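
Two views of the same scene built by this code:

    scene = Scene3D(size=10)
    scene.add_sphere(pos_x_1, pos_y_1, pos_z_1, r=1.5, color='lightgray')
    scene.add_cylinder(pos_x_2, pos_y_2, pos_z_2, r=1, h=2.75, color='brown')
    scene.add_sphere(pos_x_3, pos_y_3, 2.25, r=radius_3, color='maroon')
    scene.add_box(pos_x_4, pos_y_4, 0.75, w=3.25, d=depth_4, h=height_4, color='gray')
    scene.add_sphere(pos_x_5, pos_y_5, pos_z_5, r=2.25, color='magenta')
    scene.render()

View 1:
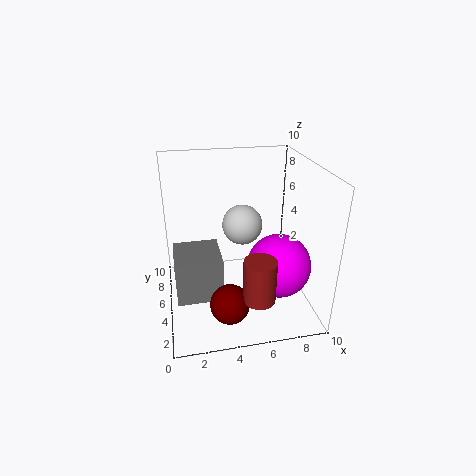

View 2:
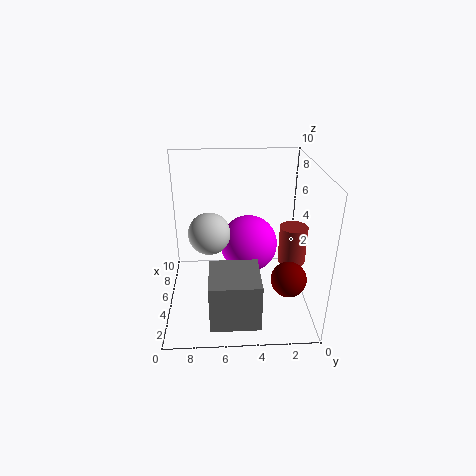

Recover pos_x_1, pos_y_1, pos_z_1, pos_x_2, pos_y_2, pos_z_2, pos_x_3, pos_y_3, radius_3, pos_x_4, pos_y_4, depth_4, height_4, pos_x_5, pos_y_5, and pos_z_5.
pos_x_1 = 5.75; pos_y_1 = 7; pos_z_1 = 5; pos_x_2 = 5.5; pos_y_2 = 1; pos_z_2 = 2.75; pos_x_3 = 3.75; pos_y_3 = 1.5; radius_3 = 1.25; pos_x_4 = 0.5; pos_y_4 = 3.75; depth_4 = 3.25; height_4 = 3.25; pos_x_5 = 7.75; pos_y_5 = 4; pos_z_5 = 3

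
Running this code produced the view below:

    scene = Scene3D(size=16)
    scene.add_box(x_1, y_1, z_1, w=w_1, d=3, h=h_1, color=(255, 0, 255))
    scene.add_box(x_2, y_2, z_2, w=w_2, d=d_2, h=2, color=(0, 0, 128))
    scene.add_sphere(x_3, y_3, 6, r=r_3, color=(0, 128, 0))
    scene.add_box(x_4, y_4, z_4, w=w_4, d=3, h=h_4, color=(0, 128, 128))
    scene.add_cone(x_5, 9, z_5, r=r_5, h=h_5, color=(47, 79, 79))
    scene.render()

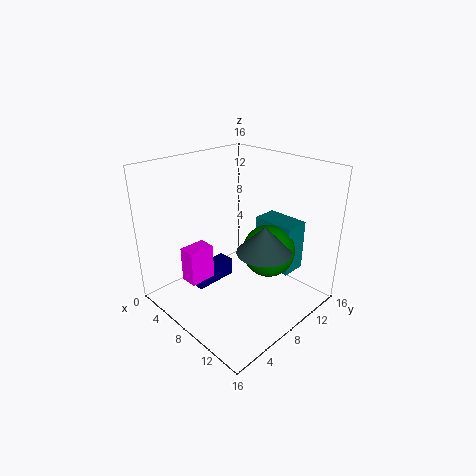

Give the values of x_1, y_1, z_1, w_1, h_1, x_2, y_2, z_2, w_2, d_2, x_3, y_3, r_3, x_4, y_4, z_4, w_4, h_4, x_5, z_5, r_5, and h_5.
x_1 = 4, y_1 = 3, z_1 = 3, w_1 = 2, h_1 = 4, x_2 = 4, y_2 = 4, z_2 = 2, w_2 = 2, d_2 = 5, x_3 = 10, y_3 = 11, r_3 = 3, x_4 = 7, y_4 = 12, z_4 = 3, w_4 = 5, h_4 = 6, x_5 = 11, z_5 = 7, r_5 = 3, h_5 = 3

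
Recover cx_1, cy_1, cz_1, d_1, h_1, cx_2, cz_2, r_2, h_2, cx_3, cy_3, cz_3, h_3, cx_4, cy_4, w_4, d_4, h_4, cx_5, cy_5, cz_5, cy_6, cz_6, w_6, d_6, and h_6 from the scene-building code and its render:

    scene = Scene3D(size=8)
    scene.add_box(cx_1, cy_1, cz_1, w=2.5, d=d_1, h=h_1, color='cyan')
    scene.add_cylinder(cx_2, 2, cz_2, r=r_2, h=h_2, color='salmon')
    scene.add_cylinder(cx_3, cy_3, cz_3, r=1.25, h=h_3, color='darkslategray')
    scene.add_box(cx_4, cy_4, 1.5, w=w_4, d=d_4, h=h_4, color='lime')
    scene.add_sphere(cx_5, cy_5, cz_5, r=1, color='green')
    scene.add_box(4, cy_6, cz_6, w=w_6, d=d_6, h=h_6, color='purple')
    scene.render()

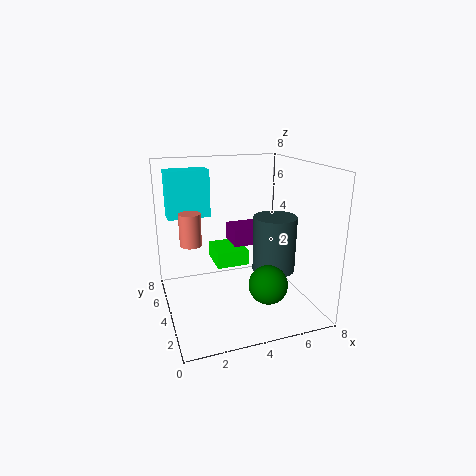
cx_1 = 0.5
cy_1 = 6
cz_1 = 4.75
d_1 = 1.25
h_1 = 2.75
cx_2 = 1
cz_2 = 4.75
r_2 = 0.5
h_2 = 1.5
cx_3 = 6.25
cy_3 = 4
cz_3 = 1.75
h_3 = 3.25
cx_4 = 3.25
cy_4 = 5.5
w_4 = 2
d_4 = 2.25
h_4 = 1
cx_5 = 4.75
cy_5 = 1.5
cz_5 = 2.25
cy_6 = 4.5
cz_6 = 3.25
w_6 = 2.25
d_6 = 1.75
h_6 = 1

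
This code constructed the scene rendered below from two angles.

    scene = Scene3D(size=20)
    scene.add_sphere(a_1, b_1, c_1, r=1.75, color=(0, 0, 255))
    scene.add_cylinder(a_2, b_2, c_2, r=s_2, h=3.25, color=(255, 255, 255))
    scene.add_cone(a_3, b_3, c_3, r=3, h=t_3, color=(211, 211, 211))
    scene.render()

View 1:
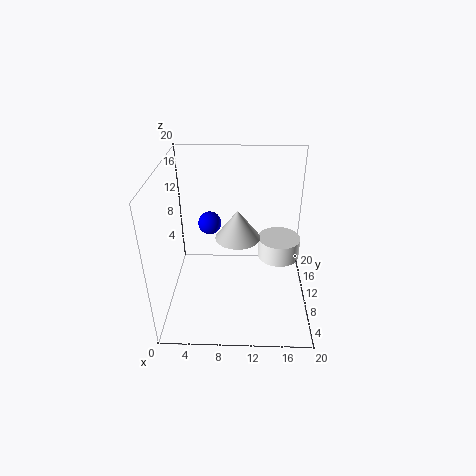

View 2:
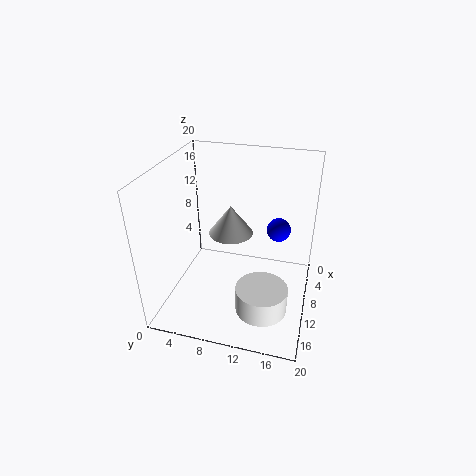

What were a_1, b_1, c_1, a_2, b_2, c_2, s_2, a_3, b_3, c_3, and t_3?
a_1 = 5.5
b_1 = 15
c_1 = 9.5
a_2 = 16.25
b_2 = 14.75
c_2 = 4
s_2 = 3.25
a_3 = 10
b_3 = 9
c_3 = 10.75
t_3 = 4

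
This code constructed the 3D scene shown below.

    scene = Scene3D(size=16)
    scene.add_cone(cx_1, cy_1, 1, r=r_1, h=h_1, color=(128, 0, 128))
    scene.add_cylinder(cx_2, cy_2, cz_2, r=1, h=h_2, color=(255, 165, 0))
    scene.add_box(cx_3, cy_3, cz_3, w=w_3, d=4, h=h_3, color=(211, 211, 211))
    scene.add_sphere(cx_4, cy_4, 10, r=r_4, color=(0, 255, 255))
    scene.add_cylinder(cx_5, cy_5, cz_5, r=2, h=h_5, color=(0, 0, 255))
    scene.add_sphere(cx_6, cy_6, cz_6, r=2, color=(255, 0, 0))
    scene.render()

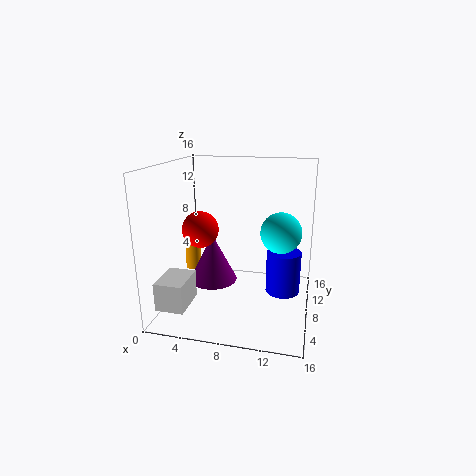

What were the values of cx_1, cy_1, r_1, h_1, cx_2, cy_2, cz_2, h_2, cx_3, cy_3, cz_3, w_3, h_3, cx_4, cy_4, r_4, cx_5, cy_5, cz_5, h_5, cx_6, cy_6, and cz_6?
cx_1 = 4; cy_1 = 11; r_1 = 3; h_1 = 6; cx_2 = 1; cy_2 = 12; cz_2 = 2; h_2 = 5; cx_3 = 1; cy_3 = 1; cz_3 = 2; w_3 = 3; h_3 = 3; cx_4 = 13; cy_4 = 5; r_4 = 2; cx_5 = 13; cy_5 = 10; cz_5 = 1; h_5 = 5; cx_6 = 4; cy_6 = 7; cz_6 = 9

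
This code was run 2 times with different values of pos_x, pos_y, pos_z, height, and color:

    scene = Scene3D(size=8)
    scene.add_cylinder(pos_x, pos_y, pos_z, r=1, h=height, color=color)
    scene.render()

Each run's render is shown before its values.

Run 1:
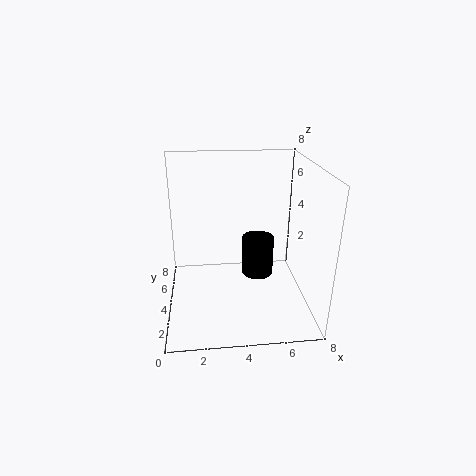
pos_x = 5.5; pos_y = 6; pos_z = 0.5; height = 2.5; color = 'black'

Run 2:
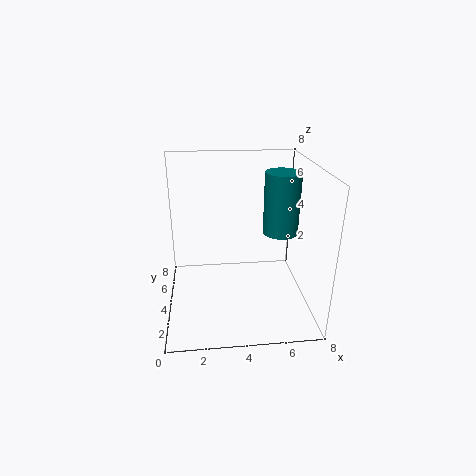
pos_x = 6.5; pos_y = 4.5; pos_z = 4; height = 3.5; color = 'teal'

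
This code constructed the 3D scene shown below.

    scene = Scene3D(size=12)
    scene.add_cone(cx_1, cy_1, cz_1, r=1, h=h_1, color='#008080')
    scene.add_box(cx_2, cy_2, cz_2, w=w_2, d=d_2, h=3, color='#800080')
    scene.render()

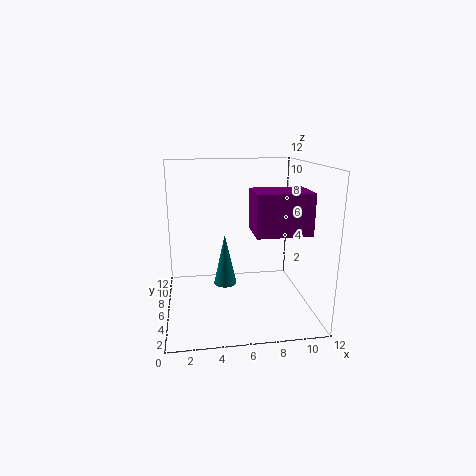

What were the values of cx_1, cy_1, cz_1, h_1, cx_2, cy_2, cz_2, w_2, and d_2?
cx_1 = 5; cy_1 = 7; cz_1 = 1.5; h_1 = 4.5; cx_2 = 6.5; cy_2 = 1; cz_2 = 7.5; w_2 = 4; d_2 = 3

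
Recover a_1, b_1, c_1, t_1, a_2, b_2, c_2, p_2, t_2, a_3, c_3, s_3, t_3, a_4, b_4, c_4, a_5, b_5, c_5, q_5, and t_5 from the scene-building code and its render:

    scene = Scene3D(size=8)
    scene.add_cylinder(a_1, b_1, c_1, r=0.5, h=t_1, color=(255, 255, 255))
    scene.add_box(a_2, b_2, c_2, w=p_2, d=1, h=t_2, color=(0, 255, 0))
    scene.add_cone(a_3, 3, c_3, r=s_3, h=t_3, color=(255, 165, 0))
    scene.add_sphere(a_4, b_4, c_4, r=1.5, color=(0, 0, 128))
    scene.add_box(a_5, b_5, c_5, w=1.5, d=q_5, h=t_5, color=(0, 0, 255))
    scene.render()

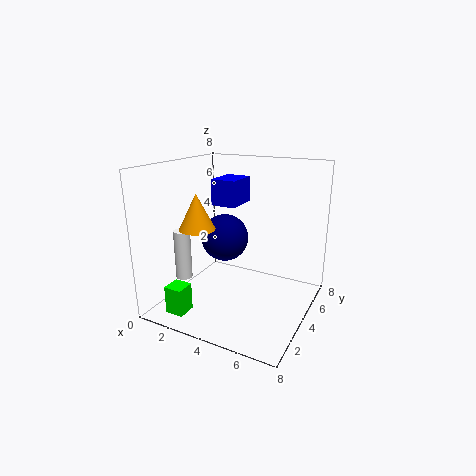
a_1 = 0.5
b_1 = 3.5
c_1 = 1
t_1 = 3
a_2 = 1.5
b_2 = 0.5
c_2 = 0.5
p_2 = 1
t_2 = 1.5
a_3 = 2
c_3 = 4.5
s_3 = 1
t_3 = 2
a_4 = 2
b_4 = 6
c_4 = 3
a_5 = 2
b_5 = 4.5
c_5 = 5.5
q_5 = 2
t_5 = 1.5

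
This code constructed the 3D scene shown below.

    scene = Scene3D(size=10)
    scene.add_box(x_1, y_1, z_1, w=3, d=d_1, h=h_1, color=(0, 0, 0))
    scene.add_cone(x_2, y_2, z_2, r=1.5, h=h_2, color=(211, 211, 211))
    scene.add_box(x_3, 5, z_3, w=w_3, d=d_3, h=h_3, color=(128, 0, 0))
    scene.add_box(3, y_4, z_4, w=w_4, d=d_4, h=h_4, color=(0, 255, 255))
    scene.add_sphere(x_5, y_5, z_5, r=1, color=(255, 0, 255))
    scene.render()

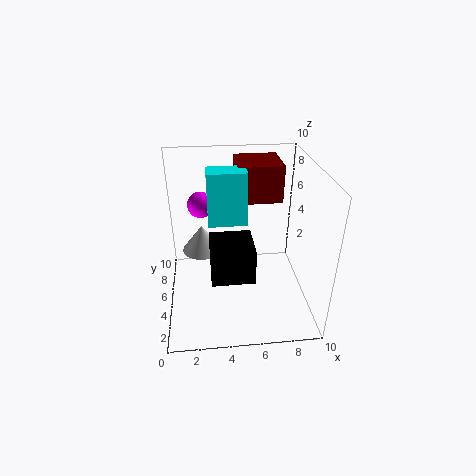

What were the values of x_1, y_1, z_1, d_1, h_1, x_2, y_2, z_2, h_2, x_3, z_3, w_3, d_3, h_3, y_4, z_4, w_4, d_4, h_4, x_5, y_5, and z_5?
x_1 = 3; y_1 = 3; z_1 = 2.5; d_1 = 3; h_1 = 2.5; x_2 = 2.5; y_2 = 7; z_2 = 3; h_2 = 2; x_3 = 5; z_3 = 7.5; w_3 = 3; d_3 = 3; h_3 = 2.5; y_4 = 4; z_4 = 6.5; w_4 = 2.5; d_4 = 1.5; h_4 = 3.5; x_5 = 2.5; y_5 = 8.5; z_5 = 6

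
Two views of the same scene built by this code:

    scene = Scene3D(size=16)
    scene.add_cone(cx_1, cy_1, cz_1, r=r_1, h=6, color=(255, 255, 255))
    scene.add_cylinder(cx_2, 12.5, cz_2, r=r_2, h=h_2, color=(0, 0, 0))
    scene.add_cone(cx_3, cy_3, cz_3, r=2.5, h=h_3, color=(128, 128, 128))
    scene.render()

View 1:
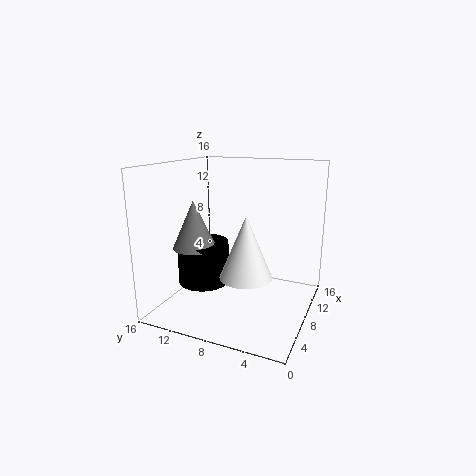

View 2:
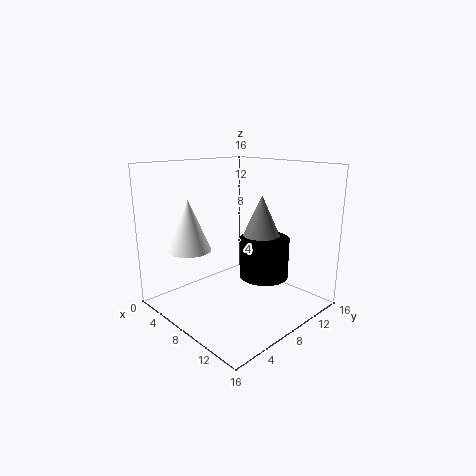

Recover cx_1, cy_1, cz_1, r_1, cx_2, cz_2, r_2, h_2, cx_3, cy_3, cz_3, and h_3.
cx_1 = 3
cy_1 = 5
cz_1 = 6
r_1 = 2.5
cx_2 = 8
cz_2 = 2
r_2 = 3
h_2 = 5
cx_3 = 7
cy_3 = 13
cz_3 = 6.5
h_3 = 5.5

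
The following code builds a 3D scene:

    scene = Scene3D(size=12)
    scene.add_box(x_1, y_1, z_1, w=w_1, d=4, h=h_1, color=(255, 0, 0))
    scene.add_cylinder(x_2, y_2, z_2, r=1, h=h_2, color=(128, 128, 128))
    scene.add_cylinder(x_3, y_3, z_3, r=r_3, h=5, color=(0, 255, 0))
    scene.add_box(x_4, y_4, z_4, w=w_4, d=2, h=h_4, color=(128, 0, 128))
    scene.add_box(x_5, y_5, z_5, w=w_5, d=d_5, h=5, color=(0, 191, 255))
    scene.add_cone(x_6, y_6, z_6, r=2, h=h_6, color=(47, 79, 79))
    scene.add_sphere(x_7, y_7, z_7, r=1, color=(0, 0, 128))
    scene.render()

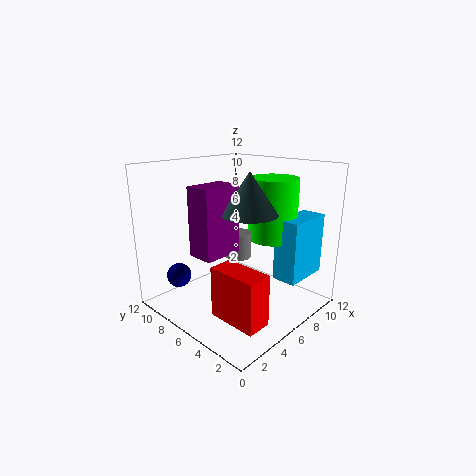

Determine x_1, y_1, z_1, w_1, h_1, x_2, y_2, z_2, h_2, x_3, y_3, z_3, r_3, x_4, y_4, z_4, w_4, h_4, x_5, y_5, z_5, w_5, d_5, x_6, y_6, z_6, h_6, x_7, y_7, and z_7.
x_1 = 2
y_1 = 1
z_1 = 1
w_1 = 2
h_1 = 4
x_2 = 5
y_2 = 5
z_2 = 5
h_2 = 2
x_3 = 8
y_3 = 4
z_3 = 6
r_3 = 2
x_4 = 1
y_4 = 4
z_4 = 6
w_4 = 3
h_4 = 5
x_5 = 7
y_5 = 1
z_5 = 3
w_5 = 4
d_5 = 2
x_6 = 4
y_6 = 3
z_6 = 9
h_6 = 3
x_7 = 2
y_7 = 9
z_7 = 3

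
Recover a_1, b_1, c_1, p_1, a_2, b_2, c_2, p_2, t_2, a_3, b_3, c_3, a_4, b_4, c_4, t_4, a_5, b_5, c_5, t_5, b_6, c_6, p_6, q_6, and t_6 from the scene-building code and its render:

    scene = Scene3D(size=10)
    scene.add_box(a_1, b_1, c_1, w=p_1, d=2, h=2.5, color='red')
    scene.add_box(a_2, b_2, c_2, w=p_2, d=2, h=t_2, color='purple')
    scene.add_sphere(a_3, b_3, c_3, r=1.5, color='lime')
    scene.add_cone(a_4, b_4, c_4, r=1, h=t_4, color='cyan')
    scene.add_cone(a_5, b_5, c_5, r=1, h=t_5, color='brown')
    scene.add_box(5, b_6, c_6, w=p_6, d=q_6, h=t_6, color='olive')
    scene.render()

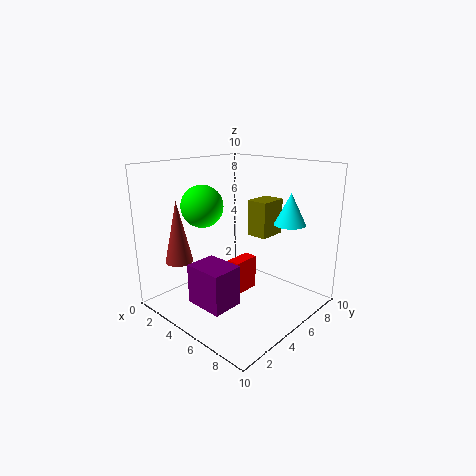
a_1 = 4
b_1 = 5
c_1 = 0.5
p_1 = 1
a_2 = 5
b_2 = 0.5
c_2 = 2
p_2 = 2.5
t_2 = 2.5
a_3 = 2.5
b_3 = 4
c_3 = 7
a_4 = 8.5
b_4 = 6
c_4 = 6.5
t_4 = 2
a_5 = 1.5
b_5 = 2.5
c_5 = 3
t_5 = 4.5
b_6 = 6
c_6 = 5
p_6 = 1.5
q_6 = 2
t_6 = 2.5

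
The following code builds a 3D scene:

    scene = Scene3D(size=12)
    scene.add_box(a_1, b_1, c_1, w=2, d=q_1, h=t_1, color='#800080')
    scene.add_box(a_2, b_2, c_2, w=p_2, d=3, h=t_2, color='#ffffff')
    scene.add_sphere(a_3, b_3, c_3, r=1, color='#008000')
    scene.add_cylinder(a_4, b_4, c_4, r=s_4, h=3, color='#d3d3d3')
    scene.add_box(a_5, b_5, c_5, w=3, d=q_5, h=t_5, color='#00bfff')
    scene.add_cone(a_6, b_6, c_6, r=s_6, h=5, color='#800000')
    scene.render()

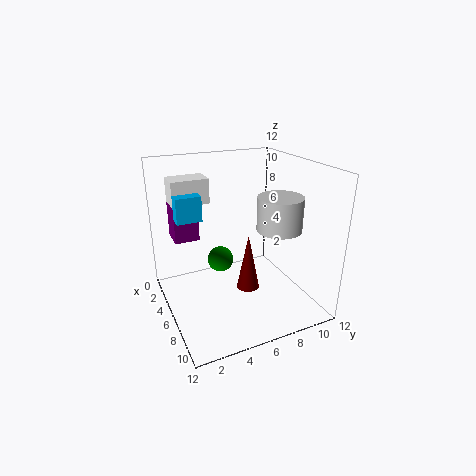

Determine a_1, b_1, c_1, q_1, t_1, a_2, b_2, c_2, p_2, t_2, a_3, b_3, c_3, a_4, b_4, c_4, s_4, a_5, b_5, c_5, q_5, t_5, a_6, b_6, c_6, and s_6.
a_1 = 3, b_1 = 1, c_1 = 6, q_1 = 2, t_1 = 3, a_2 = 3, b_2 = 1, c_2 = 9, p_2 = 2, t_2 = 2, a_3 = 7, b_3 = 4, c_3 = 5, a_4 = 6, b_4 = 10, c_4 = 6, s_4 = 2, a_5 = 3, b_5 = 1, c_5 = 8, q_5 = 2, t_5 = 2, a_6 = 6, b_6 = 7, c_6 = 1, s_6 = 1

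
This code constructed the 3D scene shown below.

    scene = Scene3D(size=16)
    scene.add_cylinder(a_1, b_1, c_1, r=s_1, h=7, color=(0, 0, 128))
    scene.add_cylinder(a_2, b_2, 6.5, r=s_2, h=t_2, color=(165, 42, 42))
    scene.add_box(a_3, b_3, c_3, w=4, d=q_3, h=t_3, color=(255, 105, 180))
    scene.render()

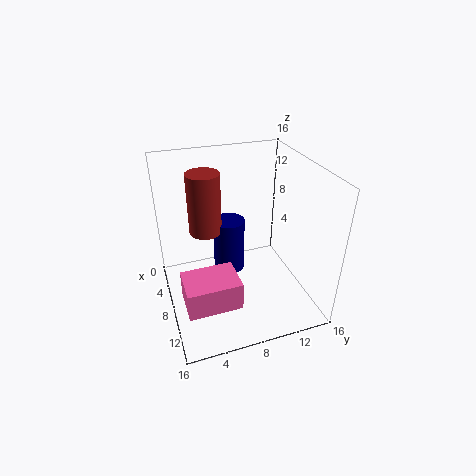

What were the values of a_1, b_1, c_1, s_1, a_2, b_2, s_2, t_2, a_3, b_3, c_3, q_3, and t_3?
a_1 = 3
b_1 = 8.5
c_1 = 0.5
s_1 = 2
a_2 = 3
b_2 = 5.5
s_2 = 2
t_2 = 7.5
a_3 = 10
b_3 = 1
c_3 = 3.5
q_3 = 5.5
t_3 = 3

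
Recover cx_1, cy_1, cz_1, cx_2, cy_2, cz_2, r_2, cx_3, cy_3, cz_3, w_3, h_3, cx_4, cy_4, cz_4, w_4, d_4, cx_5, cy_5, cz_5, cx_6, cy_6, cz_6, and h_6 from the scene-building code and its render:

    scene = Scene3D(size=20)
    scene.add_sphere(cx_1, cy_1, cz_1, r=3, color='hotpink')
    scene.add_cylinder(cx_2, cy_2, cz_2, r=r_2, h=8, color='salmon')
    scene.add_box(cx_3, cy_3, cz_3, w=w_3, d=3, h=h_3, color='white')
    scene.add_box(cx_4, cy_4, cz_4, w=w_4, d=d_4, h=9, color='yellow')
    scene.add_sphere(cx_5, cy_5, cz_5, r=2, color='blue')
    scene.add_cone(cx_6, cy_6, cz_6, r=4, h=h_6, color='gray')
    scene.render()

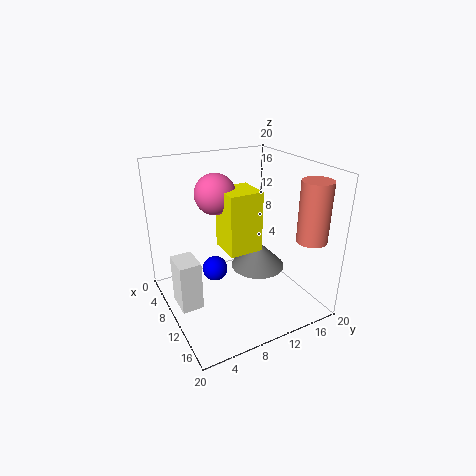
cx_1 = 5; cy_1 = 9; cz_1 = 15; cx_2 = 17; cy_2 = 17; cz_2 = 11; r_2 = 2; cx_3 = 7; cy_3 = 1; cz_3 = 1; w_3 = 4; h_3 = 7; cx_4 = 5; cy_4 = 9; cz_4 = 7; w_4 = 5; d_4 = 5; cx_5 = 4; cy_5 = 9; cz_5 = 2; cx_6 = 9; cy_6 = 14; cz_6 = 4; h_6 = 4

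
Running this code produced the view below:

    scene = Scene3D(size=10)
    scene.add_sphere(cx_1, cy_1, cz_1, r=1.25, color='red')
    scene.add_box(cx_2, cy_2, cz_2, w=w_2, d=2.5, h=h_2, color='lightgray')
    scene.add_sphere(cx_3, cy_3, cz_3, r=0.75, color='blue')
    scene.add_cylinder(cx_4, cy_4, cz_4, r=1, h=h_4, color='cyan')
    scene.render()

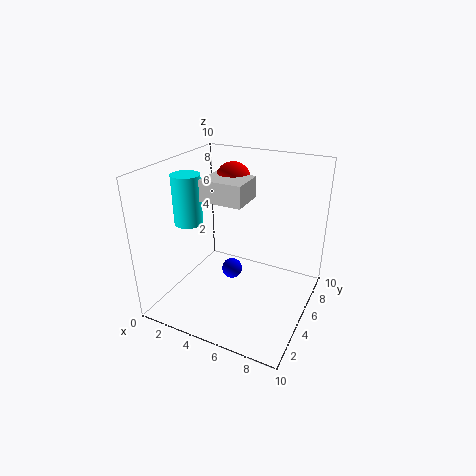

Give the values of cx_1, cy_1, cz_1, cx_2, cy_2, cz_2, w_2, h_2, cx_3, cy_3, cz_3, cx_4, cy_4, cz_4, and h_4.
cx_1 = 3.75; cy_1 = 6.75; cz_1 = 8.5; cx_2 = 2.5; cy_2 = 4.25; cz_2 = 7.5; w_2 = 3; h_2 = 1.5; cx_3 = 4.25; cy_3 = 5.5; cz_3 = 2; cx_4 = 1.5; cy_4 = 4.25; cz_4 = 5.75; h_4 = 3.5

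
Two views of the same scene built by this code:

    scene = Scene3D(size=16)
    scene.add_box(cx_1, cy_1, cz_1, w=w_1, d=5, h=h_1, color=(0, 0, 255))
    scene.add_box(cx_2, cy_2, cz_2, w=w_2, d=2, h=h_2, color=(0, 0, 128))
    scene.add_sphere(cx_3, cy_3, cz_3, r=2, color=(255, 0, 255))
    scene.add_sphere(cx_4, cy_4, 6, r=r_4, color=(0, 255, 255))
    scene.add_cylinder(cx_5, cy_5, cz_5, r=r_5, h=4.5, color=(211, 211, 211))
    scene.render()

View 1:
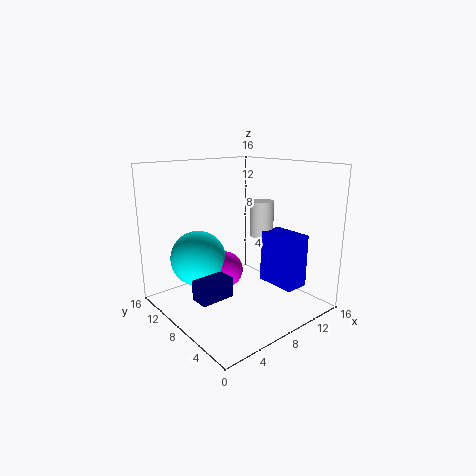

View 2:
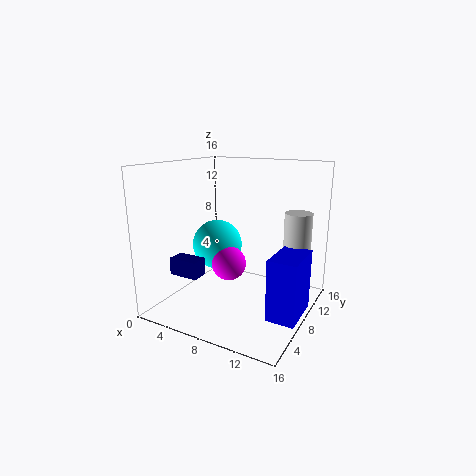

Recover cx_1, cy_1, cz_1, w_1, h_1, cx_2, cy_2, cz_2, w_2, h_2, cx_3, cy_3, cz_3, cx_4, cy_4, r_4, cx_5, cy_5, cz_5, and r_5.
cx_1 = 13
cy_1 = 4.5
cz_1 = 1
w_1 = 3
h_1 = 6.5
cx_2 = 1
cy_2 = 4.5
cz_2 = 3.5
w_2 = 3.5
h_2 = 2
cx_3 = 6.5
cy_3 = 8.5
cz_3 = 4.5
cx_4 = 4
cy_4 = 10
r_4 = 3
cx_5 = 14
cy_5 = 10.5
cz_5 = 6.5
r_5 = 1.5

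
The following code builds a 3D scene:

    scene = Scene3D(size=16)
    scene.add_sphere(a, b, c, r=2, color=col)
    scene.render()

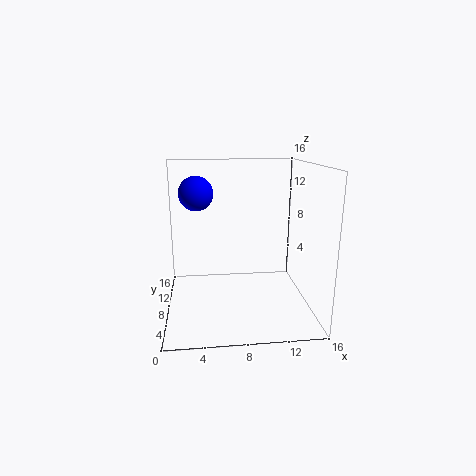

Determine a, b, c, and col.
a = 3.5, b = 11, c = 12.5, col = 'blue'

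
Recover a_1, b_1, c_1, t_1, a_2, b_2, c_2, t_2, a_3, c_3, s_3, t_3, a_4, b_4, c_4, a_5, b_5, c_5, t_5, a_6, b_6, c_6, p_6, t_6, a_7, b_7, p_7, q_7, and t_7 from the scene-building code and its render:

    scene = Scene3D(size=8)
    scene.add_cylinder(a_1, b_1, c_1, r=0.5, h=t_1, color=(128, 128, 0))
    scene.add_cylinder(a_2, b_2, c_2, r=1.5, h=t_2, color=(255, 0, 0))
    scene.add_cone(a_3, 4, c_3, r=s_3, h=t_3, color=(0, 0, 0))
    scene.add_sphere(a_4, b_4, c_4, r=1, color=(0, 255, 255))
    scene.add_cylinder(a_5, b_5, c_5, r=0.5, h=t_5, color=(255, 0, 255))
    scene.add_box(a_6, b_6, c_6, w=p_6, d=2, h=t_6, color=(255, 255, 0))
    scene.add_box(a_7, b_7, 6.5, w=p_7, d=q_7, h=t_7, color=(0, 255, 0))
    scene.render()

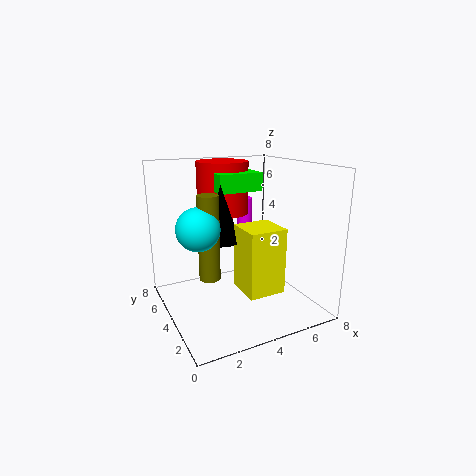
a_1 = 1.5
b_1 = 2
c_1 = 3
t_1 = 4
a_2 = 4
b_2 = 6
c_2 = 5
t_2 = 3
a_3 = 3
c_3 = 4
s_3 = 1
t_3 = 3
a_4 = 1
b_4 = 2
c_4 = 5.5
a_5 = 6
b_5 = 7
c_5 = 3.5
t_5 = 2
a_6 = 3.5
b_6 = 1.5
c_6 = 1.5
p_6 = 2
t_6 = 3.5
a_7 = 3
b_7 = 4
p_7 = 2.5
q_7 = 2.5
t_7 = 1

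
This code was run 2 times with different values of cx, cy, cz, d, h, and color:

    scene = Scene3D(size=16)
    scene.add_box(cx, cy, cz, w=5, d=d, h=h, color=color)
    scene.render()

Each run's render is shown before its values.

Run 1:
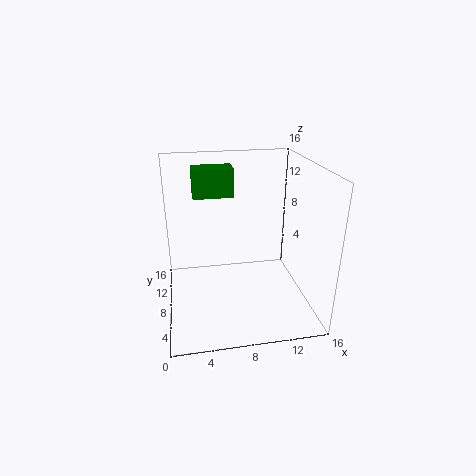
cx = 3.5, cy = 13, cz = 11, d = 3, h = 3.5, color = 'green'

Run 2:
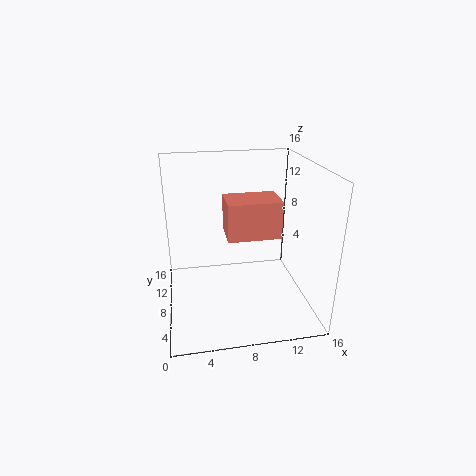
cx = 6, cy = 2, cz = 10.5, d = 3.5, h = 3.5, color = 'salmon'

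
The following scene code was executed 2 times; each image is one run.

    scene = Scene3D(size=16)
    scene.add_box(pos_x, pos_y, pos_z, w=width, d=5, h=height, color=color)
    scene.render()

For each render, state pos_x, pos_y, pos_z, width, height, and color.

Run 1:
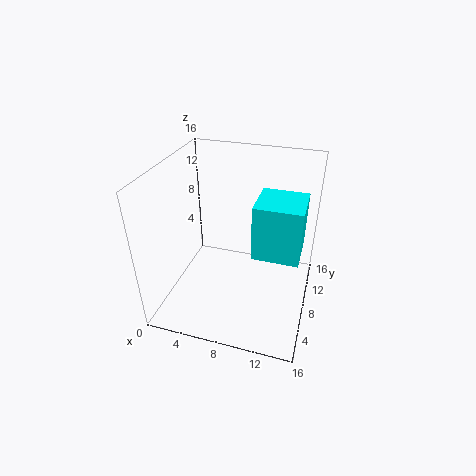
pos_x = 10; pos_y = 6; pos_z = 7; width = 5; height = 6; color = 'cyan'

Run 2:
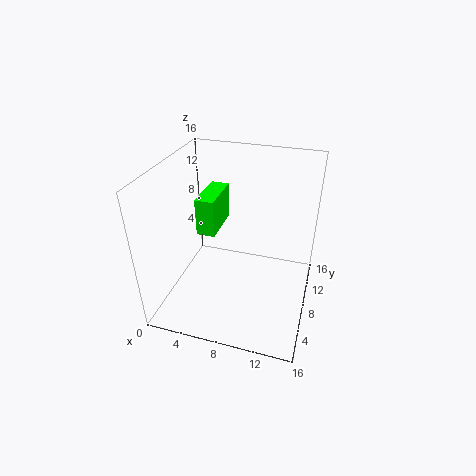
pos_x = 4; pos_y = 6; pos_z = 9; width = 2; height = 4; color = 'lime'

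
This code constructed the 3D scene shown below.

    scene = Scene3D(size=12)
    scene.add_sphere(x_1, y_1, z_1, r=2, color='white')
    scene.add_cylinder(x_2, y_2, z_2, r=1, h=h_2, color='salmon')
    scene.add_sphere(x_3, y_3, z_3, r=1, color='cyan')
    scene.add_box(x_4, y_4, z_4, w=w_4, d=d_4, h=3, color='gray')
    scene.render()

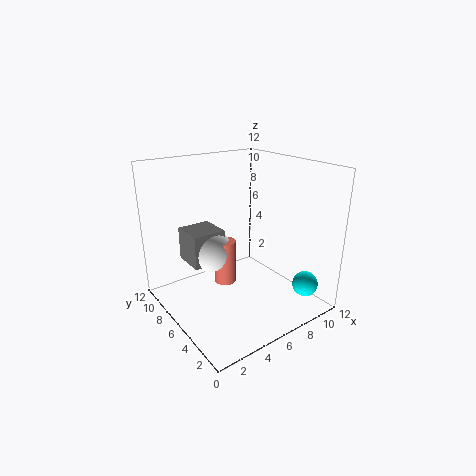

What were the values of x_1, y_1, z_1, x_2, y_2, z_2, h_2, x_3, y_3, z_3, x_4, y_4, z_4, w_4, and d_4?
x_1 = 5
y_1 = 9
z_1 = 4
x_2 = 6
y_2 = 8
z_2 = 1
h_2 = 4
x_3 = 9
y_3 = 1
z_3 = 3
x_4 = 3
y_4 = 8
z_4 = 3
w_4 = 3
d_4 = 3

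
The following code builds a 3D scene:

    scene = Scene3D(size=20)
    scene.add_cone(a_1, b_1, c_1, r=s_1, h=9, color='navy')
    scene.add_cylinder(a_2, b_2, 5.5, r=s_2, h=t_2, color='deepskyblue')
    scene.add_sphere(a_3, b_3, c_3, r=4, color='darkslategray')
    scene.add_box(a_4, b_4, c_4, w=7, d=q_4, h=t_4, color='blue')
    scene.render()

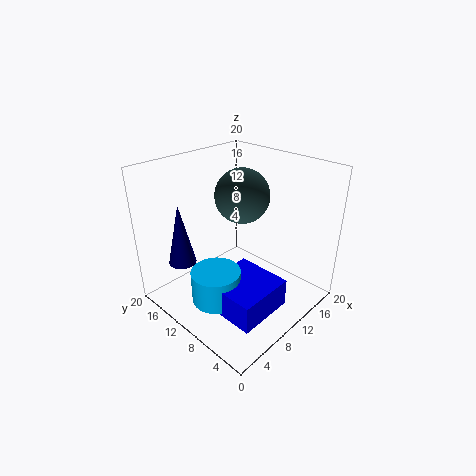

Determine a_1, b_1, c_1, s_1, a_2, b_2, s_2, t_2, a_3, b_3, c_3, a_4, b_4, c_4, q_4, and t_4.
a_1 = 5
b_1 = 16.5
c_1 = 5.5
s_1 = 2
a_2 = 3
b_2 = 7
s_2 = 3
t_2 = 4
a_3 = 13.5
b_3 = 12.5
c_3 = 14.5
a_4 = 1.5
b_4 = 0.5
c_4 = 5
q_4 = 7
t_4 = 3.5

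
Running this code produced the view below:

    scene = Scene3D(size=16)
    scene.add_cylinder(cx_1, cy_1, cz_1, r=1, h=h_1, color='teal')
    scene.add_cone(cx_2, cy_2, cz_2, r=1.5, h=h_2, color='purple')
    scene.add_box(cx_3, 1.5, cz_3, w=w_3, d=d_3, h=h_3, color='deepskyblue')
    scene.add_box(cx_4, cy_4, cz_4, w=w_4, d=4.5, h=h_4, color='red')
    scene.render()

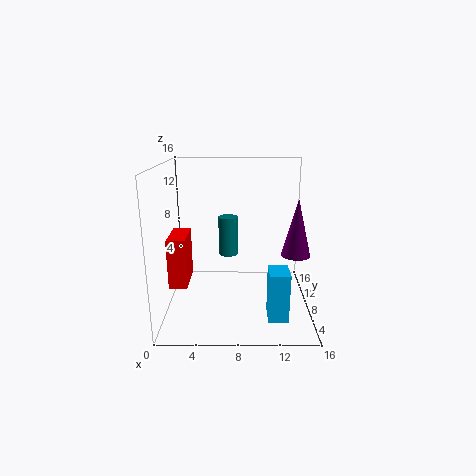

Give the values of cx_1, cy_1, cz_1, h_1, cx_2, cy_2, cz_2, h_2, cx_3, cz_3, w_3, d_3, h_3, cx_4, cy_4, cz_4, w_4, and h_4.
cx_1 = 7
cy_1 = 6
cz_1 = 7
h_1 = 4
cx_2 = 14
cy_2 = 5.5
cz_2 = 7
h_2 = 6
cx_3 = 11
cz_3 = 1.5
w_3 = 2
d_3 = 2.5
h_3 = 5
cx_4 = 0.5
cy_4 = 5.5
cz_4 = 3
w_4 = 2
h_4 = 5.5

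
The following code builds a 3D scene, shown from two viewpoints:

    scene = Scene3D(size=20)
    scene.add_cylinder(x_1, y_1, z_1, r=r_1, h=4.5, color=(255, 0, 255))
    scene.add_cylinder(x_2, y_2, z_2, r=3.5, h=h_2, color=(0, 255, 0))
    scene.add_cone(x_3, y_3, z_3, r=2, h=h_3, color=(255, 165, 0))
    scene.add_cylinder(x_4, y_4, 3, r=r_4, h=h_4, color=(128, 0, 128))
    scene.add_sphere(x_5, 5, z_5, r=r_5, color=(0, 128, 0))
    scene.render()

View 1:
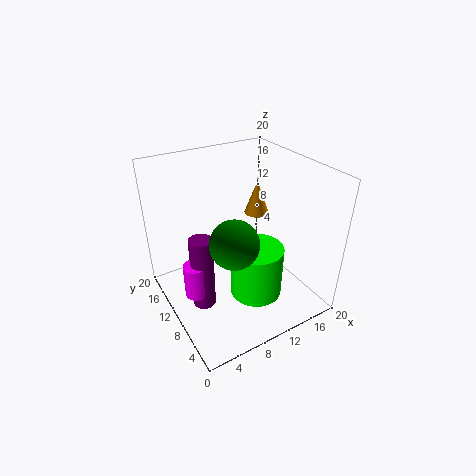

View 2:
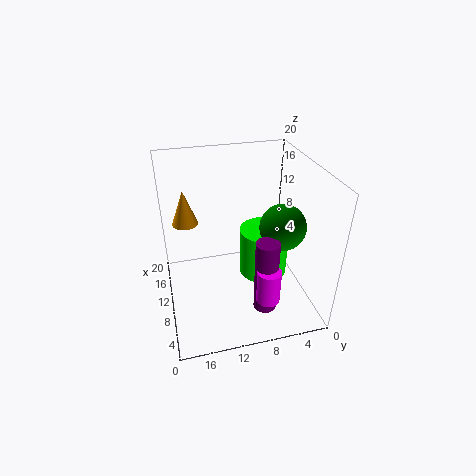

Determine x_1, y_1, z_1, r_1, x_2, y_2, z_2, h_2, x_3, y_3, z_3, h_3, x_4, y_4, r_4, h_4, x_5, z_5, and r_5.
x_1 = 2.5
y_1 = 8
z_1 = 5
r_1 = 1.5
x_2 = 10.5
y_2 = 6
z_2 = 3.5
h_2 = 7
x_3 = 17.5
y_3 = 16.5
z_3 = 9
h_3 = 5.5
x_4 = 3.5
y_4 = 8
r_4 = 1.5
h_4 = 10
x_5 = 6.5
z_5 = 13
r_5 = 3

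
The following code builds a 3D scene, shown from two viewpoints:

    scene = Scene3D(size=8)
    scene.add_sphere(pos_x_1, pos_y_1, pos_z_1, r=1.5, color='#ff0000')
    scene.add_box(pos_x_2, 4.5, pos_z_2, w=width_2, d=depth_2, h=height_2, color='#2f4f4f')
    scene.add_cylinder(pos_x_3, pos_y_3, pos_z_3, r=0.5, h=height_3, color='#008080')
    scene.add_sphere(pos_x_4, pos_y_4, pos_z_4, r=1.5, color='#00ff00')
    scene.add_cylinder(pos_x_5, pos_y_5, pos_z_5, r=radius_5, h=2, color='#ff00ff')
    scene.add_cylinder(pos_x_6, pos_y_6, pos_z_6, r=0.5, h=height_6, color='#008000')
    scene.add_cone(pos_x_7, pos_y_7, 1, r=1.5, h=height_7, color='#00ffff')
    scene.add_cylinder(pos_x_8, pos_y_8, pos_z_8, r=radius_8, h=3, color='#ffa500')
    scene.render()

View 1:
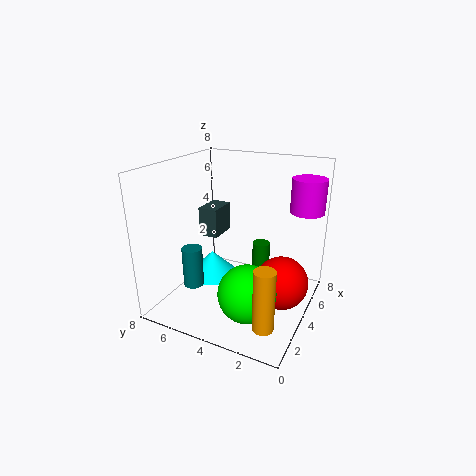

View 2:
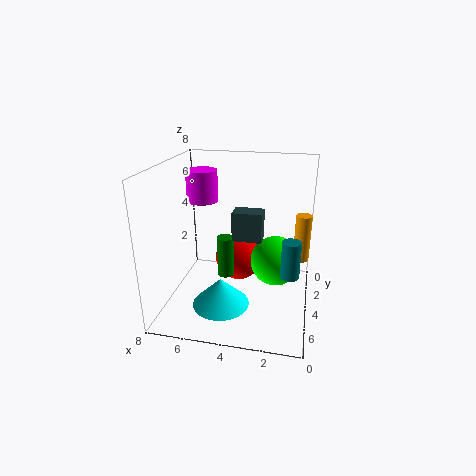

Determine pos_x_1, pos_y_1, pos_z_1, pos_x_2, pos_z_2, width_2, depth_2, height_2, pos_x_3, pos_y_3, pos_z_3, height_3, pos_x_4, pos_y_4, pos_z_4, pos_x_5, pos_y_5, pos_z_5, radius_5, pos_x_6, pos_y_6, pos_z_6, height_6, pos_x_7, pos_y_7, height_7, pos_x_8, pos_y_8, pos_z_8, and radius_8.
pos_x_1 = 4.5, pos_y_1 = 1.5, pos_z_1 = 1.5, pos_x_2 = 2.5, pos_z_2 = 4.5, width_2 = 1.5, depth_2 = 1, height_2 = 1.5, pos_x_3 = 1, pos_y_3 = 5, pos_z_3 = 2.5, height_3 = 2, pos_x_4 = 2, pos_y_4 = 2.5, pos_z_4 = 2, pos_x_5 = 7, pos_y_5 = 1, pos_z_5 = 5, radius_5 = 1, pos_x_6 = 5, pos_y_6 = 3, pos_z_6 = 1, height_6 = 2.5, pos_x_7 = 4.5, pos_y_7 = 6, height_7 = 1.5, pos_x_8 = 0.5, pos_y_8 = 1, pos_z_8 = 1.5, radius_8 = 0.5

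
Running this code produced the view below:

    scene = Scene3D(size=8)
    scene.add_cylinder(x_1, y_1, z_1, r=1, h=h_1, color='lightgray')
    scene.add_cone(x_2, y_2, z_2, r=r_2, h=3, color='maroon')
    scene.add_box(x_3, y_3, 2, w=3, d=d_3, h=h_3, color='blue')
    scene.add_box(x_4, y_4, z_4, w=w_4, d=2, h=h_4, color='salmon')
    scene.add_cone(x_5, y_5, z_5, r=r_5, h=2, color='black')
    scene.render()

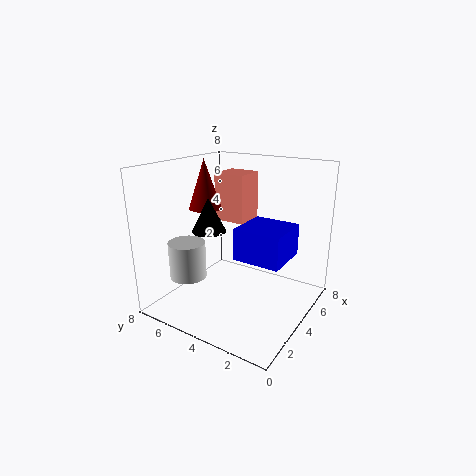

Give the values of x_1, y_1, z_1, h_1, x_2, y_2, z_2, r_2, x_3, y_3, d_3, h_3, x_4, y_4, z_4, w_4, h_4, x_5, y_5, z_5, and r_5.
x_1 = 2, y_1 = 6, z_1 = 2, h_1 = 2, x_2 = 5, y_2 = 7, z_2 = 5, r_2 = 1, x_3 = 5, y_3 = 2, d_3 = 3, h_3 = 2, x_4 = 6, y_4 = 5, z_4 = 4, w_4 = 2, h_4 = 3, x_5 = 4, y_5 = 6, z_5 = 4, r_5 = 1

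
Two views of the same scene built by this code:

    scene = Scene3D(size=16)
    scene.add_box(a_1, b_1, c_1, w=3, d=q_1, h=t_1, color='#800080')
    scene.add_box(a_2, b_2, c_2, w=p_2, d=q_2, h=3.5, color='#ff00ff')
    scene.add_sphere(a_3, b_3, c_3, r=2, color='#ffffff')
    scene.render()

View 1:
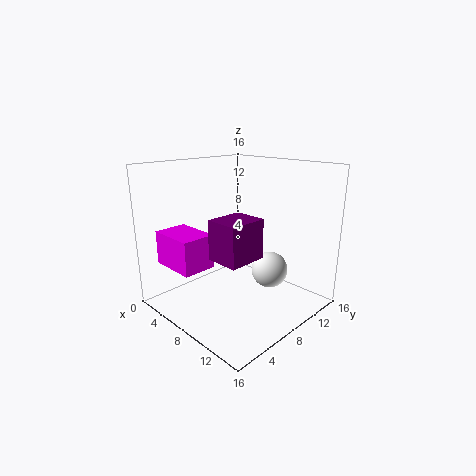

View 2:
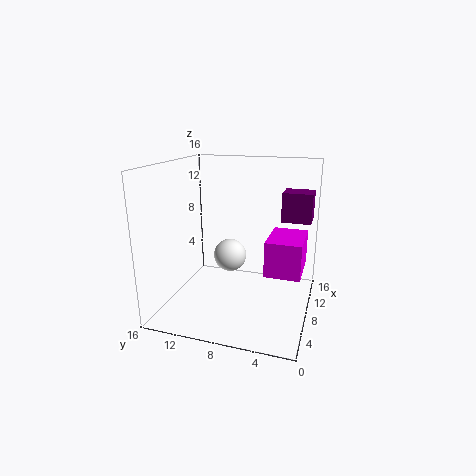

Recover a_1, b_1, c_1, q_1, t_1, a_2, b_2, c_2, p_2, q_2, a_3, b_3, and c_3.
a_1 = 12; b_1 = 0.5; c_1 = 9; q_1 = 3.5; t_1 = 3.5; a_2 = 3.5; b_2 = 0.5; c_2 = 6; p_2 = 5; q_2 = 3.5; a_3 = 11; b_3 = 10; c_3 = 4.5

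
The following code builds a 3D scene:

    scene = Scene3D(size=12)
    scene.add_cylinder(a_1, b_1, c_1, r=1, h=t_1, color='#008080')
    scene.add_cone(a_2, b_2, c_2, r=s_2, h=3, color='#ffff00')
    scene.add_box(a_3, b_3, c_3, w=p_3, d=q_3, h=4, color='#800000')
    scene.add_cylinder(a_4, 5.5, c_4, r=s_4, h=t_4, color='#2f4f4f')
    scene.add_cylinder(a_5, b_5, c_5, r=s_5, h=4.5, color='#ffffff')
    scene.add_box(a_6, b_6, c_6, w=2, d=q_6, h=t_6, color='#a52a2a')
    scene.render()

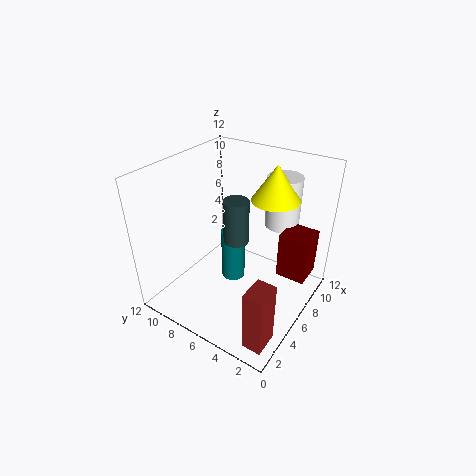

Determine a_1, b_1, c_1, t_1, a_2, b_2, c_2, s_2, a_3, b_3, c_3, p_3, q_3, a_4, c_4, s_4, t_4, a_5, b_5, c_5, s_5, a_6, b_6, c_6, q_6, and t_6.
a_1 = 6, b_1 = 6.5, c_1 = 2, t_1 = 4.5, a_2 = 8.5, b_2 = 4, c_2 = 9, s_2 = 2, a_3 = 7.5, b_3 = 0.5, c_3 = 2.5, p_3 = 2.5, q_3 = 2.5, a_4 = 5, c_4 = 6.5, s_4 = 1, t_4 = 3.5, a_5 = 10, b_5 = 4, c_5 = 6, s_5 = 1.5, a_6 = 0.5, b_6 = 0.5, c_6 = 1, q_6 = 1.5, t_6 = 5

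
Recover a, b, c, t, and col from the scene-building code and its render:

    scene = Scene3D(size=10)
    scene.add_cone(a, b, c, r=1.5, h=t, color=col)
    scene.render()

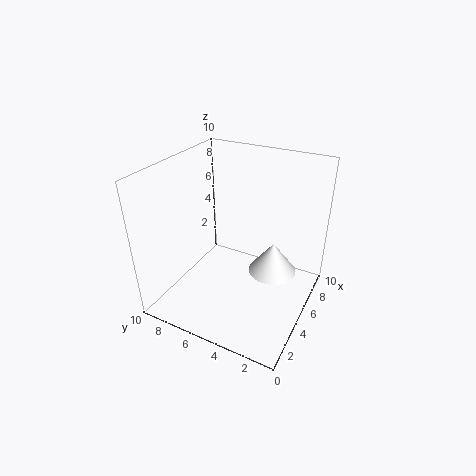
a = 4; b = 2; c = 4; t = 2; col = 'white'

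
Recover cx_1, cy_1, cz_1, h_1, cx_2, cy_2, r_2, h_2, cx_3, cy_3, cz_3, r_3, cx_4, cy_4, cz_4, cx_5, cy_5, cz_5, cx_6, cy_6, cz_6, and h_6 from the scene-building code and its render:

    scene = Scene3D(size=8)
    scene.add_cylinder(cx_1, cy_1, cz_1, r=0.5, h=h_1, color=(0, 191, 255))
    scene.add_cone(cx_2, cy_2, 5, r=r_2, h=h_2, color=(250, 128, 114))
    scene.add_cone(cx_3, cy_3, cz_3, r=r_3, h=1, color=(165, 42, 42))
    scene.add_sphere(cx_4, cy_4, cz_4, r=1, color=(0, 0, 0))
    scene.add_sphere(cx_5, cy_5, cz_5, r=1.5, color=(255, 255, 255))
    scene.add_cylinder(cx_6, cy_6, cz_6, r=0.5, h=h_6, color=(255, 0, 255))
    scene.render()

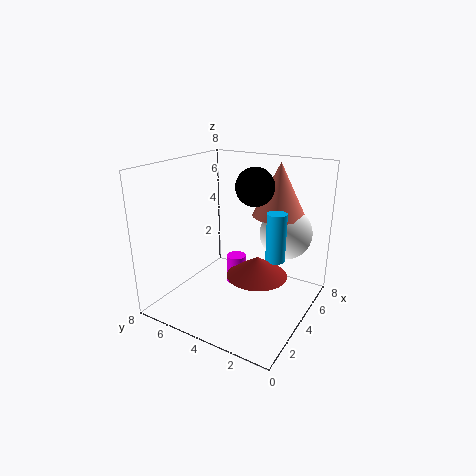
cx_1 = 3.5; cy_1 = 1.5; cz_1 = 3.5; h_1 = 2.5; cx_2 = 6; cy_2 = 2.5; r_2 = 1.5; h_2 = 3; cx_3 = 2.5; cy_3 = 2; cz_3 = 3; r_3 = 1.5; cx_4 = 4; cy_4 = 3; cz_4 = 7; cx_5 = 6; cy_5 = 2; cz_5 = 4; cx_6 = 3; cy_6 = 3.5; cz_6 = 2; h_6 = 1.5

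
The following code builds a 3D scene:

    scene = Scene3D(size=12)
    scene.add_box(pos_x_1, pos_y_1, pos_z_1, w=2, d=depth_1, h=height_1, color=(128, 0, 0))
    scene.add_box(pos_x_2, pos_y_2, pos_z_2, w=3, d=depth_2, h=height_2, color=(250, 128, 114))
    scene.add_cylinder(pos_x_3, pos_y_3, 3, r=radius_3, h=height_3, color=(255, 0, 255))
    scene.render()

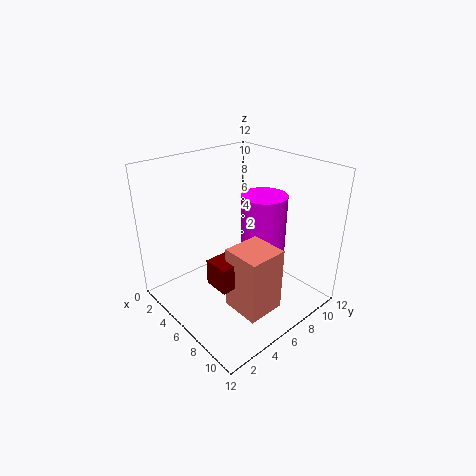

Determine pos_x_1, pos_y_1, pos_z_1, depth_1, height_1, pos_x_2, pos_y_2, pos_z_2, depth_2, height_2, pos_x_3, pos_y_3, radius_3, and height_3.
pos_x_1 = 7; pos_y_1 = 2; pos_z_1 = 4; depth_1 = 2; height_1 = 2; pos_x_2 = 8; pos_y_2 = 3; pos_z_2 = 2; depth_2 = 3; height_2 = 5; pos_x_3 = 6; pos_y_3 = 9; radius_3 = 2; height_3 = 6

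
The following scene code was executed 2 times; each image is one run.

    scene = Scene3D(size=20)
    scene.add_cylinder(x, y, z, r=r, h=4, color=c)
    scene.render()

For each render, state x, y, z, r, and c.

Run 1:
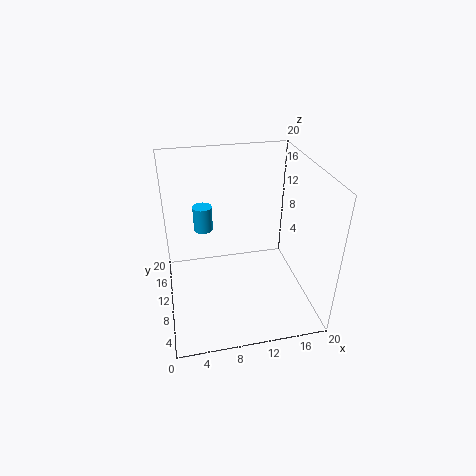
x = 6
y = 17.5
z = 7.5
r = 1.5
c = 'deepskyblue'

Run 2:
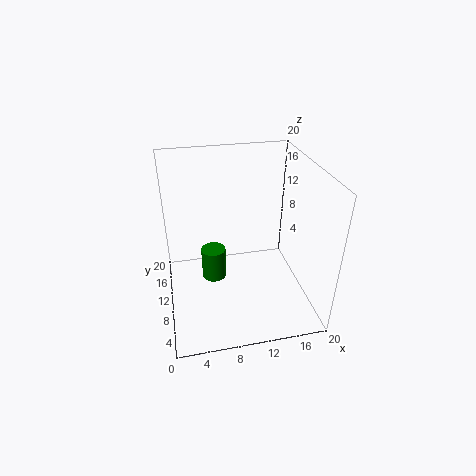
x = 6
y = 6
z = 7.5
r = 1.5
c = 'green'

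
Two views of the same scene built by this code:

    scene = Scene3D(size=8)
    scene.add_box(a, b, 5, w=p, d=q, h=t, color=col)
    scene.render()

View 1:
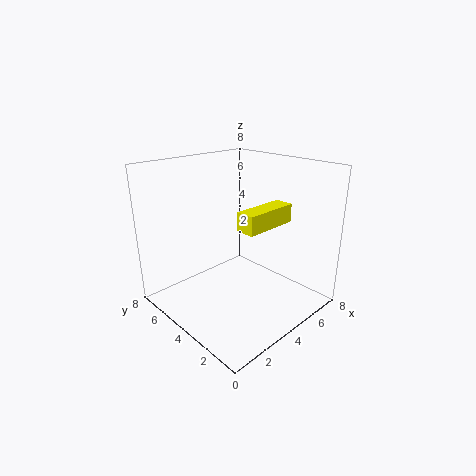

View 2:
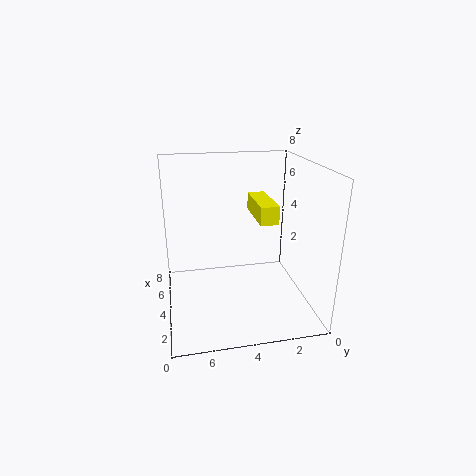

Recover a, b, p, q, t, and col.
a = 3
b = 2
p = 3
q = 1
t = 1
col = 'yellow'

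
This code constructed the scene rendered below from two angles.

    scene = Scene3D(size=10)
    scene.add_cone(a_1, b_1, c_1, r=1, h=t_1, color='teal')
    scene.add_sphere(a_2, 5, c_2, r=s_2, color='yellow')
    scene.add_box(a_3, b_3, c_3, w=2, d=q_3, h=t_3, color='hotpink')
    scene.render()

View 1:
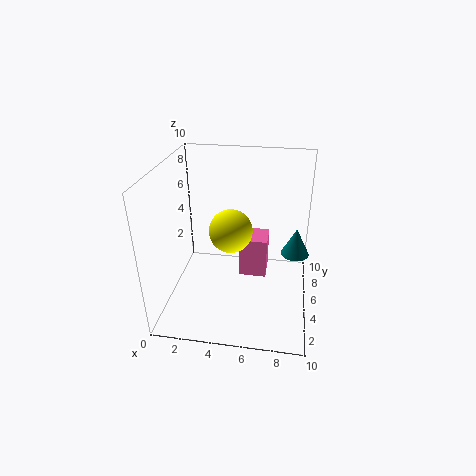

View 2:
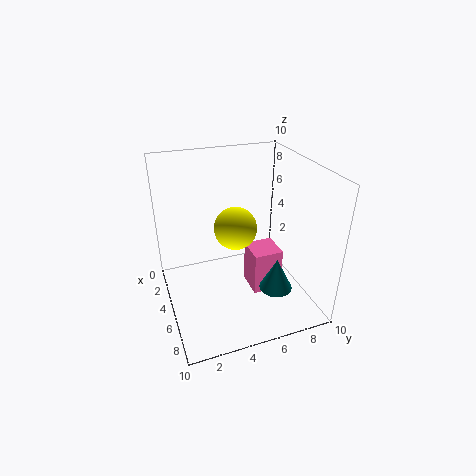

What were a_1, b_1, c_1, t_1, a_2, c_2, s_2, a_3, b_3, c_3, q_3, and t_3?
a_1 = 9
b_1 = 6
c_1 = 3.5
t_1 = 2
a_2 = 4.5
c_2 = 5.5
s_2 = 1.5
a_3 = 5
b_3 = 5.5
c_3 = 1.5
q_3 = 2
t_3 = 3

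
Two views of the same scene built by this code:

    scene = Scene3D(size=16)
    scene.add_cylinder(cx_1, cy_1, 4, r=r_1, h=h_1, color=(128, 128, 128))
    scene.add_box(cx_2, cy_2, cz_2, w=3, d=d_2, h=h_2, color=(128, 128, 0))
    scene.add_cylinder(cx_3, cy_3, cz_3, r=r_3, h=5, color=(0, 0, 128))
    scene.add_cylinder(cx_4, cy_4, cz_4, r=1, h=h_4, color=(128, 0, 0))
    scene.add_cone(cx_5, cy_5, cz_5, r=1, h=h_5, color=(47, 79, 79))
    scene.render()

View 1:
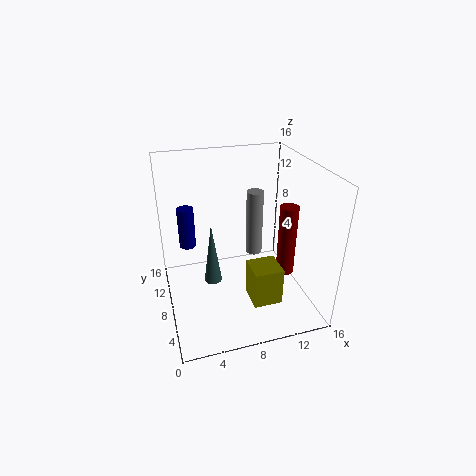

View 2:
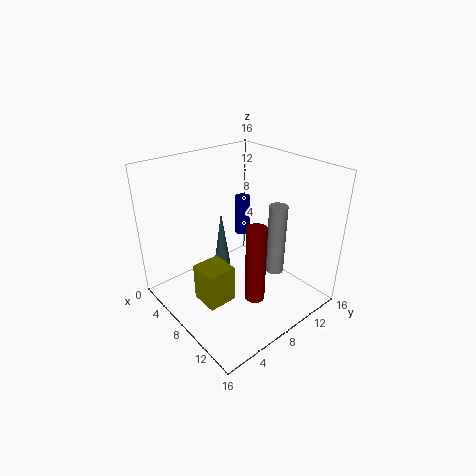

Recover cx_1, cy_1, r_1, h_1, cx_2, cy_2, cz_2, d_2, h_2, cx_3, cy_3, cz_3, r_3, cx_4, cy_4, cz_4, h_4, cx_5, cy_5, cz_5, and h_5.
cx_1 = 11; cy_1 = 11; r_1 = 1; h_1 = 8; cx_2 = 8; cy_2 = 2; cz_2 = 3; d_2 = 3; h_2 = 4; cx_3 = 3; cy_3 = 13; cz_3 = 5; r_3 = 1; cx_4 = 13; cy_4 = 6; cz_4 = 4; h_4 = 8; cx_5 = 5; cy_5 = 8; cz_5 = 3; h_5 = 7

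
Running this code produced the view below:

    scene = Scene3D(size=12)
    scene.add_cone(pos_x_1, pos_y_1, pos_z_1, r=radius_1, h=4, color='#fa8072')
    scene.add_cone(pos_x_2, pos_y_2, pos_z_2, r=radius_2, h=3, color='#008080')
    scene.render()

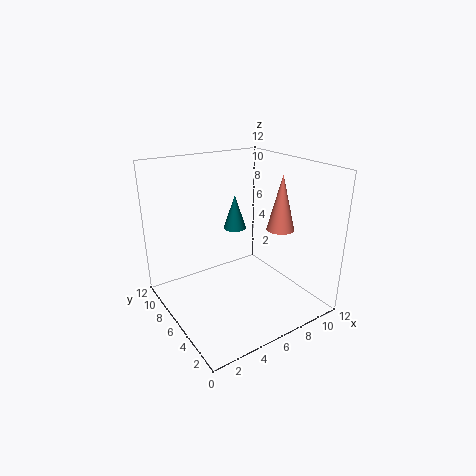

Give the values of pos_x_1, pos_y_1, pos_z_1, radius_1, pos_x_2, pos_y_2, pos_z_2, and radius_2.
pos_x_1 = 7, pos_y_1 = 2, pos_z_1 = 8, radius_1 = 1, pos_x_2 = 7, pos_y_2 = 8, pos_z_2 = 6, radius_2 = 1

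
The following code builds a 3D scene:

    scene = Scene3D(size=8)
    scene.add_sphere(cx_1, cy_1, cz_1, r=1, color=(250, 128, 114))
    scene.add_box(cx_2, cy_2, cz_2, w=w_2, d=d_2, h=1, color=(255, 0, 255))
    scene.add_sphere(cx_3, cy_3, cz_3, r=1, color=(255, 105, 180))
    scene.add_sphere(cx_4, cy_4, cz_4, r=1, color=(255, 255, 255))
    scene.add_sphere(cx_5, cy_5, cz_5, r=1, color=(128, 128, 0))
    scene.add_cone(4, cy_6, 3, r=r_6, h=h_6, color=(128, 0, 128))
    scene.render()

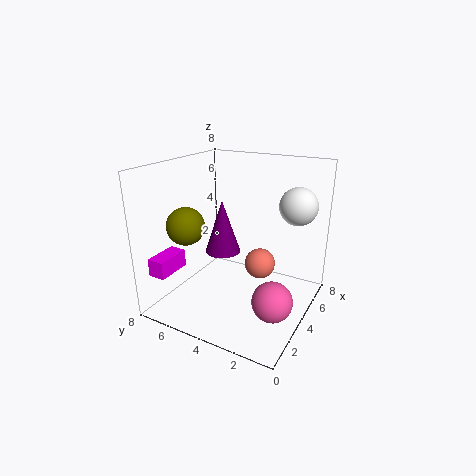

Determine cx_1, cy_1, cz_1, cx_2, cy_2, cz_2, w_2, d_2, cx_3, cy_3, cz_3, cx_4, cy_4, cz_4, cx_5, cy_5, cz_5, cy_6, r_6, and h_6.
cx_1 = 7; cy_1 = 4; cz_1 = 1; cx_2 = 1; cy_2 = 7; cz_2 = 2; w_2 = 2; d_2 = 1; cx_3 = 2; cy_3 = 1; cz_3 = 2; cx_4 = 5; cy_4 = 1; cz_4 = 6; cx_5 = 2; cy_5 = 6; cz_5 = 5; cy_6 = 5; r_6 = 1; h_6 = 3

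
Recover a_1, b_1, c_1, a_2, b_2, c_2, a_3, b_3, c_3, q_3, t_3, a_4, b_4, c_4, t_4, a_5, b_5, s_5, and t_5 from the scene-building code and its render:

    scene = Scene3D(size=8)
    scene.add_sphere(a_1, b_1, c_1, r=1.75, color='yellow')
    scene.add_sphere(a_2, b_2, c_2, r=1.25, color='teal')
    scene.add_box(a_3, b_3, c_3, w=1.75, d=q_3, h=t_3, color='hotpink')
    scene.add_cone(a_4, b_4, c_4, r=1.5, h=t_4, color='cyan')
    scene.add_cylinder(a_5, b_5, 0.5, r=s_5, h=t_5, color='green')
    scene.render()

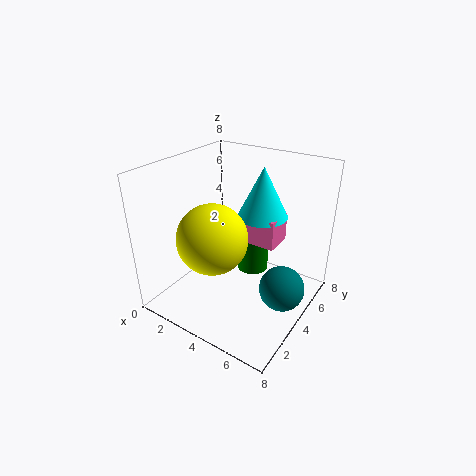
a_1 = 4; b_1 = 1.75; c_1 = 5; a_2 = 6.75; b_2 = 4.25; c_2 = 1.5; a_3 = 3.75; b_3 = 5.25; c_3 = 3; q_3 = 1.75; t_3 = 1.75; a_4 = 4.25; b_4 = 6.25; c_4 = 4.5; t_4 = 3; a_5 = 3.5; b_5 = 6.5; s_5 = 1; t_5 = 3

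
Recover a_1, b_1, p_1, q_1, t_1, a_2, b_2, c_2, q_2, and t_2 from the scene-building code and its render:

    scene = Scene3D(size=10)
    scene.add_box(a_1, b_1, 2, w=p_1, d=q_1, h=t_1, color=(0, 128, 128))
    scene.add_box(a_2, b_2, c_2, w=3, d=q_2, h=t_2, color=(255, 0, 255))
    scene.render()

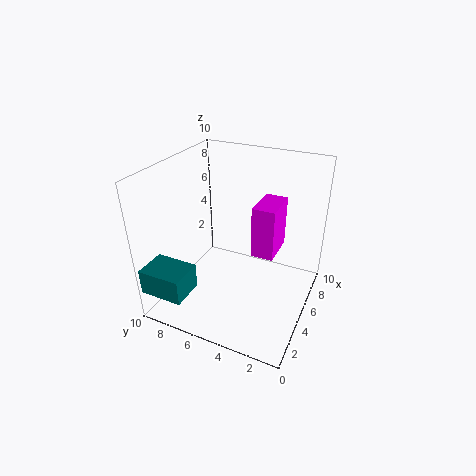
a_1 = 0.25, b_1 = 7, p_1 = 2.25, q_1 = 3, t_1 = 1.75, a_2 = 6.75, b_2 = 3, c_2 = 2.5, q_2 = 1.75, t_2 = 4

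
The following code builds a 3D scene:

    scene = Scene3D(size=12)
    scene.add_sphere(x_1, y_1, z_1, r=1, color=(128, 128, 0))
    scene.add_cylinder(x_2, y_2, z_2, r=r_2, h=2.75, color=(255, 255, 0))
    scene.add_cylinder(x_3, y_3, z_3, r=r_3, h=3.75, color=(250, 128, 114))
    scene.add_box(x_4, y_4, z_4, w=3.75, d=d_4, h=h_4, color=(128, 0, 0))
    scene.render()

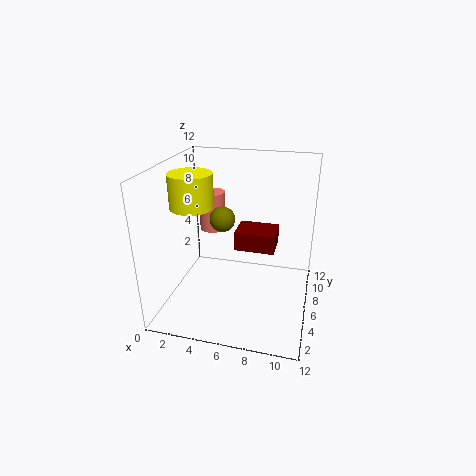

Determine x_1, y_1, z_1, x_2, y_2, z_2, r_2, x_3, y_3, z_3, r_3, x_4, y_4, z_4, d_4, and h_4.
x_1 = 5
y_1 = 5
z_1 = 8
x_2 = 2.5
y_2 = 5
z_2 = 8.75
r_2 = 1.75
x_3 = 2.25
y_3 = 10.5
z_3 = 4.5
r_3 = 1.25
x_4 = 5
y_4 = 8.25
z_4 = 3.5
d_4 = 3
h_4 = 1.75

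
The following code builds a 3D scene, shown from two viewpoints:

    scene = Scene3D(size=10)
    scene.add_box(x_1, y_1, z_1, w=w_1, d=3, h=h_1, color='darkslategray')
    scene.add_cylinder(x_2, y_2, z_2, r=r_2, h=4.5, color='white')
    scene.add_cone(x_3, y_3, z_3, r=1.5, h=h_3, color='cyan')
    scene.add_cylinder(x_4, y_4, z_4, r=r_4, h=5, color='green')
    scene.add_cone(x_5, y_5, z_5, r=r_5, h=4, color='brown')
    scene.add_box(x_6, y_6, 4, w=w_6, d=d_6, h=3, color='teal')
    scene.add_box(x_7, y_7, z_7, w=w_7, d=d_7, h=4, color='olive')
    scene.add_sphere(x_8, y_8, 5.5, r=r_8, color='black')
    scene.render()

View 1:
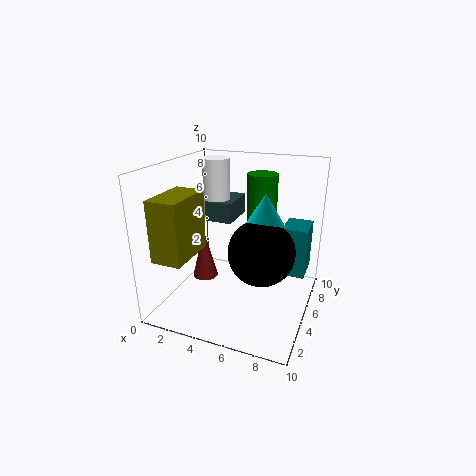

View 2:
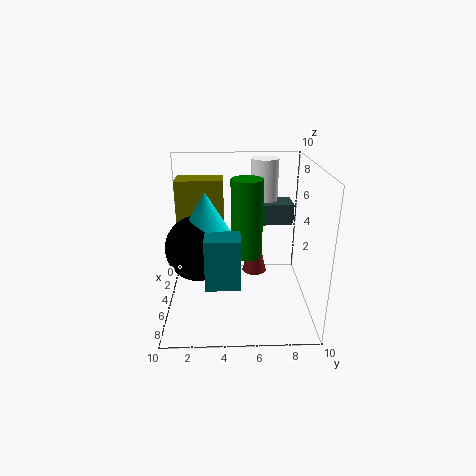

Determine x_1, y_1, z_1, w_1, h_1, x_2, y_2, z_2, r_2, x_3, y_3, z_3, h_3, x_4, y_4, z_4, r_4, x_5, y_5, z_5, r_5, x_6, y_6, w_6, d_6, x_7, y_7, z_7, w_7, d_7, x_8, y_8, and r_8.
x_1 = 2, y_1 = 6, z_1 = 5.5, w_1 = 2, h_1 = 1.5, x_2 = 2.5, y_2 = 7, z_2 = 5.5, r_2 = 1, x_3 = 7.5, y_3 = 3, z_3 = 6.5, h_3 = 2.5, x_4 = 6.5, y_4 = 5.5, z_4 = 4.5, r_4 = 1, x_5 = 1.5, y_5 = 6.5, z_5 = 0.5, r_5 = 1, x_6 = 8.5, y_6 = 3, w_6 = 1.5, d_6 = 2, x_7 = 1, y_7 = 0.5, z_7 = 4.5, w_7 = 2, d_7 = 3.5, x_8 = 7.5, y_8 = 2.5, r_8 = 2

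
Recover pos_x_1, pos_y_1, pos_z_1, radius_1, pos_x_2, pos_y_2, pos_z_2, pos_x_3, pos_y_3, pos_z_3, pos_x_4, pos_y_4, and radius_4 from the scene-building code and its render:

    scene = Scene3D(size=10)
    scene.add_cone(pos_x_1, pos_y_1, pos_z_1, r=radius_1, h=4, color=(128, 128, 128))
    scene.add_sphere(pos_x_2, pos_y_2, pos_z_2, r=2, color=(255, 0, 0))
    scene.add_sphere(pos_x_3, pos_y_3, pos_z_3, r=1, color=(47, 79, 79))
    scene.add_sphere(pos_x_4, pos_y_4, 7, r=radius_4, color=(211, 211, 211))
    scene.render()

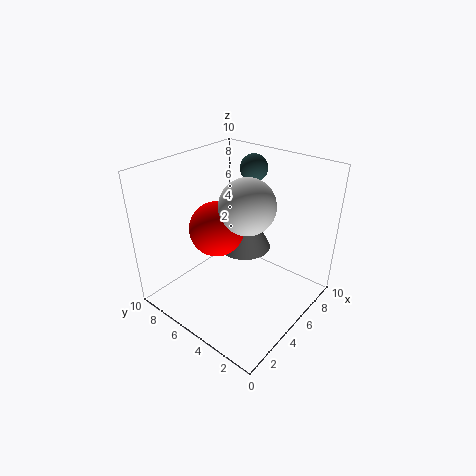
pos_x_1 = 7; pos_y_1 = 6; pos_z_1 = 3; radius_1 = 2; pos_x_2 = 5; pos_y_2 = 7; pos_z_2 = 5; pos_x_3 = 8; pos_y_3 = 6; pos_z_3 = 9; pos_x_4 = 6; pos_y_4 = 5; radius_4 = 2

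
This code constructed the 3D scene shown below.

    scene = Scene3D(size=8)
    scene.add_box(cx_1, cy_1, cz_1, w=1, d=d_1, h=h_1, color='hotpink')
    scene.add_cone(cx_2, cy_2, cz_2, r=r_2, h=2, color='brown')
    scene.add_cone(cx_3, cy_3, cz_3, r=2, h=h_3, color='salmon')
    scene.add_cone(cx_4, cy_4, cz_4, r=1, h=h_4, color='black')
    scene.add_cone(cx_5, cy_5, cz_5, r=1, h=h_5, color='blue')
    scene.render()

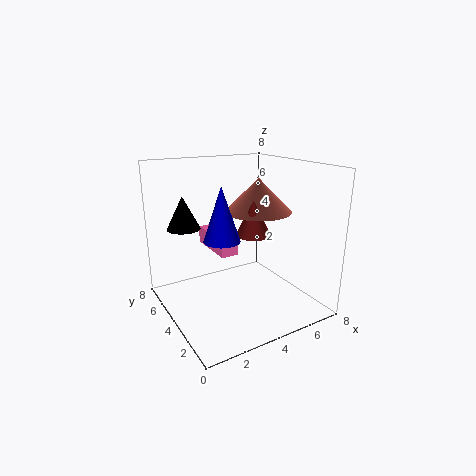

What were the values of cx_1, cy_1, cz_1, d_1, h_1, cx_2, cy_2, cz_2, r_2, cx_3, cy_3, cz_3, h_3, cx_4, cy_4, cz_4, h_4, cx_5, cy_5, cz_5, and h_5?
cx_1 = 3; cy_1 = 4; cz_1 = 3; d_1 = 3; h_1 = 1; cx_2 = 5; cy_2 = 4; cz_2 = 4; r_2 = 1; cx_3 = 6; cy_3 = 5; cz_3 = 5; h_3 = 2; cx_4 = 2; cy_4 = 7; cz_4 = 4; h_4 = 2; cx_5 = 3; cy_5 = 4; cz_5 = 4; h_5 = 3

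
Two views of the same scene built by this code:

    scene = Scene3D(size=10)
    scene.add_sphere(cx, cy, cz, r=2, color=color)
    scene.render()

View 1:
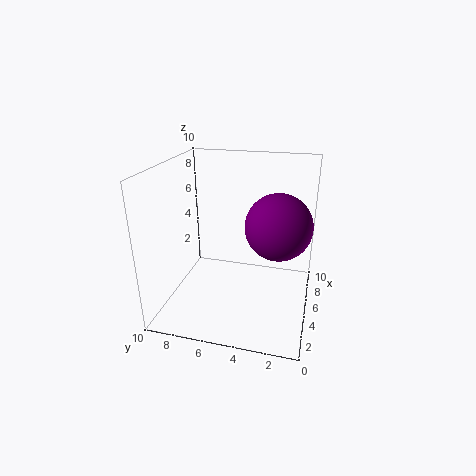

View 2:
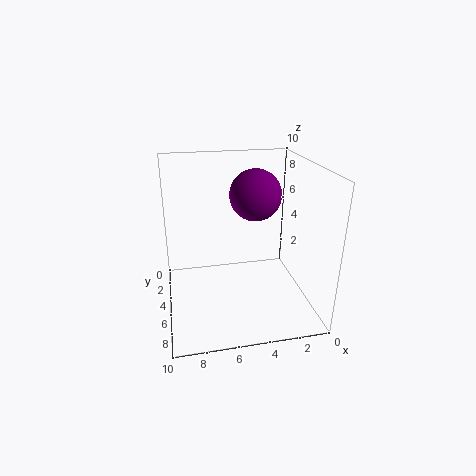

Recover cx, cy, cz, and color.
cx = 3
cy = 2
cz = 7
color = 'purple'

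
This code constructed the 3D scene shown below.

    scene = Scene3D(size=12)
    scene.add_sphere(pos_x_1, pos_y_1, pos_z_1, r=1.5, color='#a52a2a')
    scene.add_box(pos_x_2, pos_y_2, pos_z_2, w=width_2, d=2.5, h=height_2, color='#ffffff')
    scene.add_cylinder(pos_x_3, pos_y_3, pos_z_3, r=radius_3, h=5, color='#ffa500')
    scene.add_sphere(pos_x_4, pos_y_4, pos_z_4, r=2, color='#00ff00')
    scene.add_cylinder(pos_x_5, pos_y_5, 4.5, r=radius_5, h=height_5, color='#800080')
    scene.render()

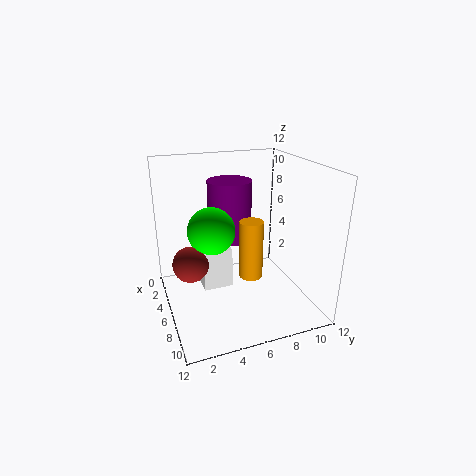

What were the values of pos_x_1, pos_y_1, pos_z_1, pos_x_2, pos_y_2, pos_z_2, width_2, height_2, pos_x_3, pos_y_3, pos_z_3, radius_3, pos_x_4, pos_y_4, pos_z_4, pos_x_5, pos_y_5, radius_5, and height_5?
pos_x_1 = 5.5
pos_y_1 = 2
pos_z_1 = 4
pos_x_2 = 4
pos_y_2 = 3
pos_z_2 = 1.5
width_2 = 2
height_2 = 3.5
pos_x_3 = 6.5
pos_y_3 = 7
pos_z_3 = 2.5
radius_3 = 1
pos_x_4 = 5
pos_y_4 = 4
pos_z_4 = 6.5
pos_x_5 = 2.5
pos_y_5 = 6.5
radius_5 = 2
height_5 = 5.5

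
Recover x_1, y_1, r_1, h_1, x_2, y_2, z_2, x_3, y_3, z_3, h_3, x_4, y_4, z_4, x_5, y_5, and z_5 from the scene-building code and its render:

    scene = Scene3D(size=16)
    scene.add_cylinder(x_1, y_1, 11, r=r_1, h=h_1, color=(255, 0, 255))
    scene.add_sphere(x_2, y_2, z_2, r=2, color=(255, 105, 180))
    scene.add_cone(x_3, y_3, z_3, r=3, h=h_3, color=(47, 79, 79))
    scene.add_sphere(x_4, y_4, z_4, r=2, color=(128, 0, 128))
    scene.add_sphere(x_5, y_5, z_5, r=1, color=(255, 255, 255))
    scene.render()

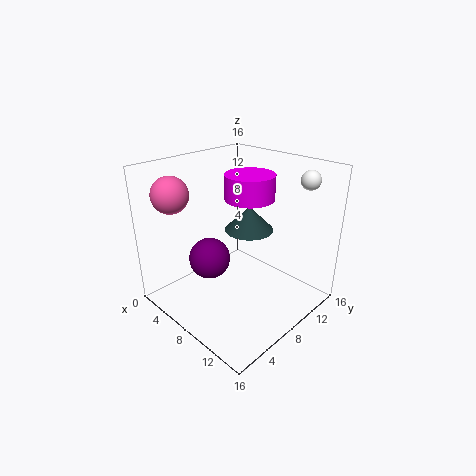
x_1 = 6; y_1 = 12; r_1 = 3; h_1 = 3; x_2 = 3; y_2 = 3; z_2 = 13; x_3 = 6; y_3 = 12; z_3 = 7; h_3 = 3; x_4 = 9; y_4 = 3; z_4 = 8; x_5 = 14; y_5 = 12; z_5 = 15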